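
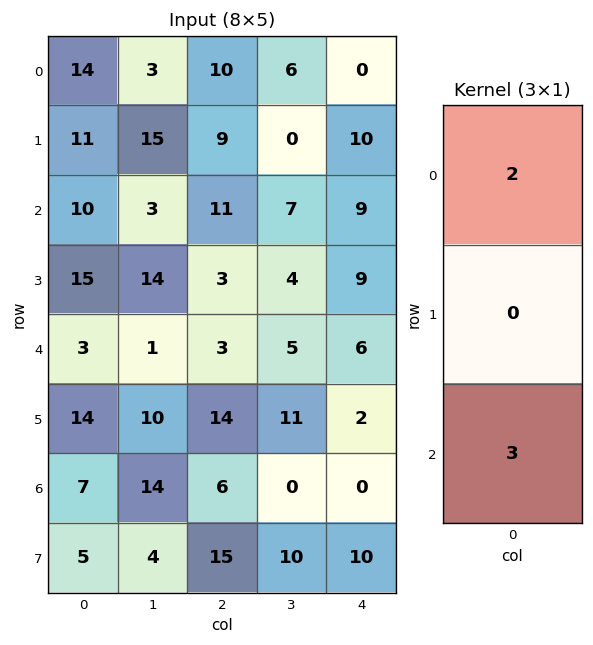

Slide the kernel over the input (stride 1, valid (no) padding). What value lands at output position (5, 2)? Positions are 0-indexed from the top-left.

73

The receptive field on the input at this output position is [14 / 6 / 15]. Elementwise product with the kernel and sum: 14·2 + 15·3.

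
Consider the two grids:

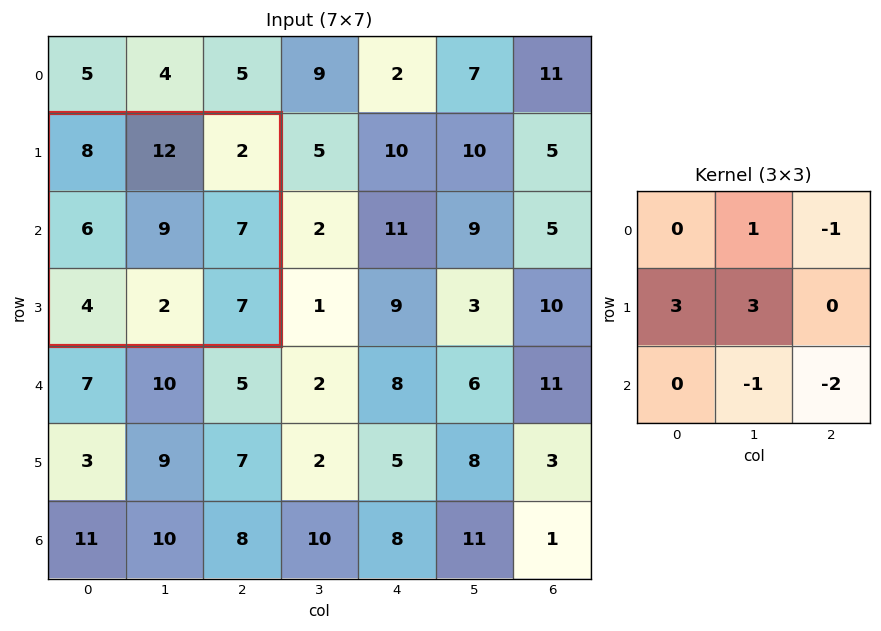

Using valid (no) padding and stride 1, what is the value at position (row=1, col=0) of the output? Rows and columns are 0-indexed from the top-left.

39

The receptive field on the input at this output position is [8 12 2 / 6 9 7 / 4 2 7]. Elementwise product with the kernel and sum: 12·1 + 2·-1 + 6·3 + 9·3 + 2·-1 + 7·-2.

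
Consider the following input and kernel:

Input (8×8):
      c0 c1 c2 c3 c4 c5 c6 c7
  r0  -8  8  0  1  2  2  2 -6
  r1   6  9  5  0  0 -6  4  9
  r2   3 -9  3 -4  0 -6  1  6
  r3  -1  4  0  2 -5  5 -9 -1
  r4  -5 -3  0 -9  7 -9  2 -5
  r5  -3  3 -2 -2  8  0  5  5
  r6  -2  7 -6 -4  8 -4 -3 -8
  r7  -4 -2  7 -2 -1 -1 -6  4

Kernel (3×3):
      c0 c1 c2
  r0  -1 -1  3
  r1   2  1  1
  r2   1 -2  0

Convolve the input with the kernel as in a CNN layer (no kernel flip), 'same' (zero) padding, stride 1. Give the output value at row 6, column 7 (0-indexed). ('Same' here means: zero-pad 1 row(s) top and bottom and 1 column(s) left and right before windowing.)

The receptive field on the zero-padded input at this output position is [5 5 0 / -3 -8 0 / -6 4 0]. Elementwise product with the kernel and sum: 5·-1 + 5·-1 + 0·3 + -3·2 + -8·1 + 0·1 + -6·1 + 4·-2.

-38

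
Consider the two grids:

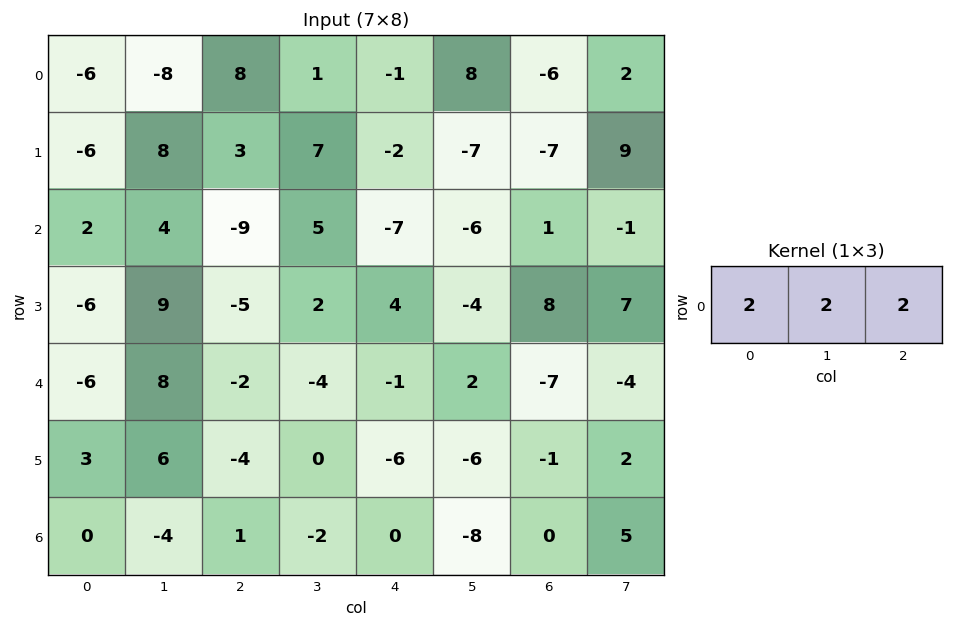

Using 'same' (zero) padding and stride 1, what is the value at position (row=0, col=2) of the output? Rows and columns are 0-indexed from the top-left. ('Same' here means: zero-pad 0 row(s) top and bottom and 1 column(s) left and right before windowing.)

The receptive field on the zero-padded input at this output position is [-8 8 1]. Elementwise product with the kernel and sum: -8·2 + 8·2 + 1·2.

2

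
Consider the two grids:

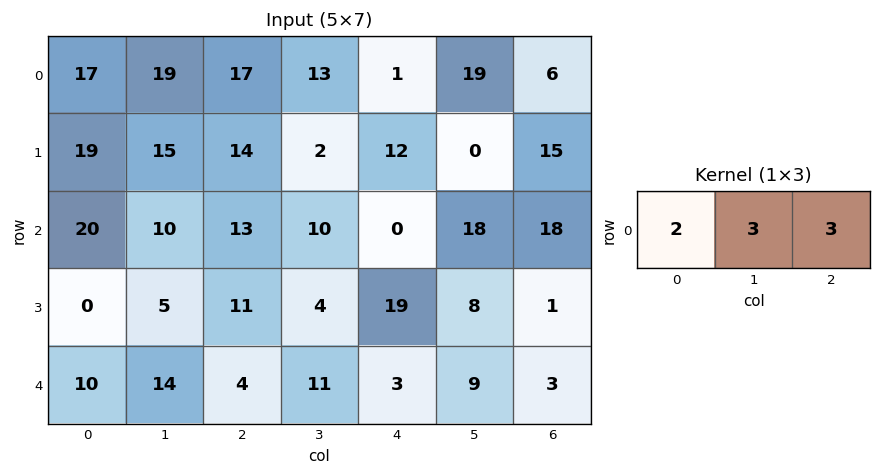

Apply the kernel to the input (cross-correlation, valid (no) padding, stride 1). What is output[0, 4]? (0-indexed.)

The receptive field on the input at this output position is [1 19 6]. Elementwise product with the kernel and sum: 1·2 + 19·3 + 6·3.

77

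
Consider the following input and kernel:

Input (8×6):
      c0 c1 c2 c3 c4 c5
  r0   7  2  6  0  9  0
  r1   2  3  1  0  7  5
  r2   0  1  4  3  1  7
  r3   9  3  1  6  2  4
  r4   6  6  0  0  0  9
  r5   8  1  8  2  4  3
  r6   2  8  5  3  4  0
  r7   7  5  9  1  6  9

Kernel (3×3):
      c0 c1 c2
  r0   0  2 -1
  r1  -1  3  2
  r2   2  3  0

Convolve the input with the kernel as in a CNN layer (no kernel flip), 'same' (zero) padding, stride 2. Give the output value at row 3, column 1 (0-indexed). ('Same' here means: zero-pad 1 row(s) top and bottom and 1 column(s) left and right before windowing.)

The receptive field on the zero-padded input at this output position is [1 8 2 / 8 5 3 / 5 9 1]. Elementwise product with the kernel and sum: 8·2 + 2·-1 + 8·-1 + 5·3 + 3·2 + 5·2 + 9·3.

64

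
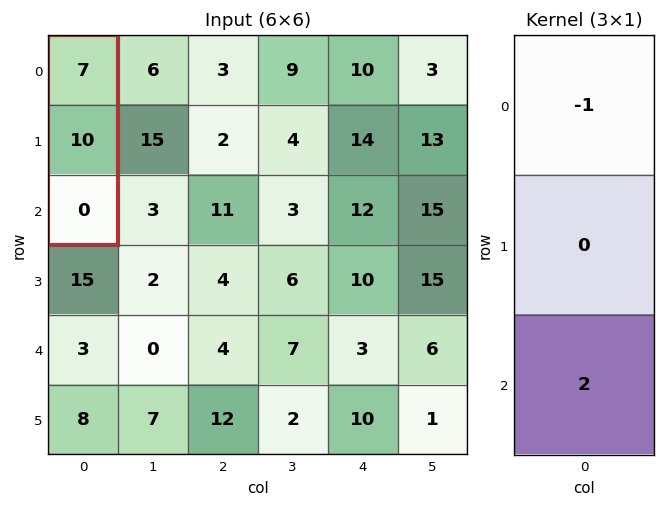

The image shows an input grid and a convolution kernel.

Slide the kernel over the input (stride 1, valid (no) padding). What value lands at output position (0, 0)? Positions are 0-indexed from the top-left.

The receptive field on the input at this output position is [7 / 10 / 0]. Elementwise product with the kernel and sum: 7·-1 + 0·2.

-7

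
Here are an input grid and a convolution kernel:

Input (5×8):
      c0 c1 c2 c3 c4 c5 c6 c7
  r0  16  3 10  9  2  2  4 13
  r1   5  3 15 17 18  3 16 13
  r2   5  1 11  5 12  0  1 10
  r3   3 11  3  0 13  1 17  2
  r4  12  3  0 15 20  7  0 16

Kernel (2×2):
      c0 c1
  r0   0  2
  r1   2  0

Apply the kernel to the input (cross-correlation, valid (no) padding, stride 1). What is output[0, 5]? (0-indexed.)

14

The receptive field on the input at this output position is [2 4 / 3 16]. Elementwise product with the kernel and sum: 4·2 + 3·2.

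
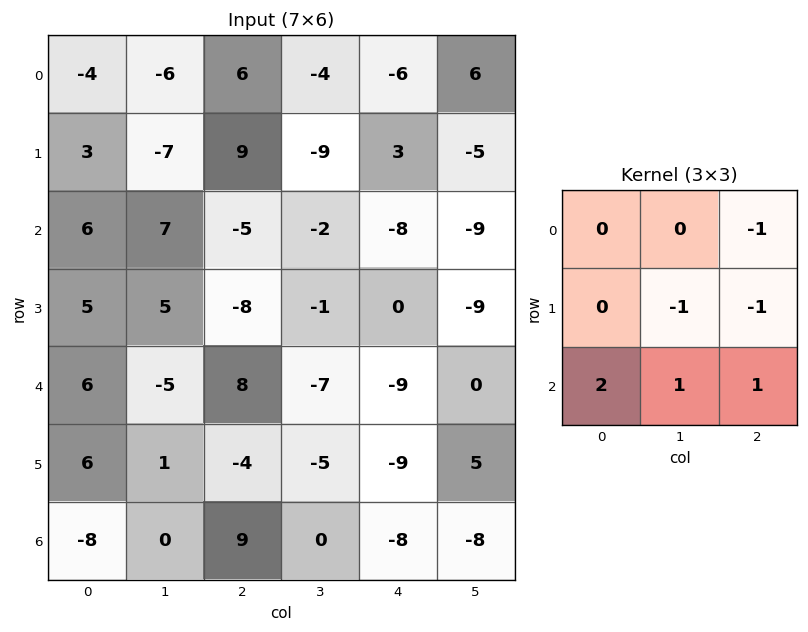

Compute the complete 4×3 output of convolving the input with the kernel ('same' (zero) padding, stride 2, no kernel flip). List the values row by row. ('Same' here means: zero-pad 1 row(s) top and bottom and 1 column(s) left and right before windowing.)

Output[0,0]: The receptive field on the zero-padded input at this output position is [0 0 0 / 0 -4 -6 / 0 3 -7]. Elementwise product with the kernel and sum: 0·-1 + -4·-1 + -6·-1 + 0·2 + 3·1 + -7·1.
Output[0,1]: The receptive field on the zero-padded input at this output position is [0 0 0 / -6 6 -4 / -7 9 -9]. Elementwise product with the kernel and sum: 0·-1 + 6·-1 + -4·-1 + -7·2 + 9·1 + -9·1.

6 -16 -20
4 17 11
1 -7 4
7 -4 11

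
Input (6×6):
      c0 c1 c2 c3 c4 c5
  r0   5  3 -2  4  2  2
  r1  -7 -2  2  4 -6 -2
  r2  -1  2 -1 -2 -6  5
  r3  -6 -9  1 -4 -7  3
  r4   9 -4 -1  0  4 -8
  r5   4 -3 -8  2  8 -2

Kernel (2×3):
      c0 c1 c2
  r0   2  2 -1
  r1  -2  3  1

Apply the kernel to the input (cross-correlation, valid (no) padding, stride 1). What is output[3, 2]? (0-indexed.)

7

The receptive field on the input at this output position is [1 -4 -7 / -1 0 4]. Elementwise product with the kernel and sum: 1·2 + -4·2 + -7·-1 + -1·-2 + 0·3 + 4·1.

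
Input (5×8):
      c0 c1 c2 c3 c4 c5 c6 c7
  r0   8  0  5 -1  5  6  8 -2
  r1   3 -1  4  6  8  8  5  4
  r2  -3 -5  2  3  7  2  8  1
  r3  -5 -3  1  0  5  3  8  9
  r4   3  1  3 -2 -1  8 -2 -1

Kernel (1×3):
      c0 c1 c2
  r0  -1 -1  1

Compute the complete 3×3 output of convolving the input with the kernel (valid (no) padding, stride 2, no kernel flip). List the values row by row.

Output[0,0]: The receptive field on the input at this output position is [8 0 5]. Elementwise product with the kernel and sum: 8·-1 + 0·-1 + 5·1.
Output[0,1]: The receptive field on the input at this output position is [5 -1 5]. Elementwise product with the kernel and sum: 5·-1 + -1·-1 + 5·1.

-3 1 -3
10 2 -1
-1 -2 -9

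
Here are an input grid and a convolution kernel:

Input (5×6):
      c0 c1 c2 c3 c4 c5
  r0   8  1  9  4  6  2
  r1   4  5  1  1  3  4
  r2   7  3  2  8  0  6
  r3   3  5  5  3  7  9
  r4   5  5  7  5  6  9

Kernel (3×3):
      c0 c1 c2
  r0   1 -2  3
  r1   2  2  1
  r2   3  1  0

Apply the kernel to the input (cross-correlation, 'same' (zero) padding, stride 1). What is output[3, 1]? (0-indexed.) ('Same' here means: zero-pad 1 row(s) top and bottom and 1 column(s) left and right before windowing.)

48

The receptive field on the zero-padded input at this output position is [7 3 2 / 3 5 5 / 5 5 7]. Elementwise product with the kernel and sum: 7·1 + 3·-2 + 2·3 + 3·2 + 5·2 + 5·1 + 5·3 + 5·1.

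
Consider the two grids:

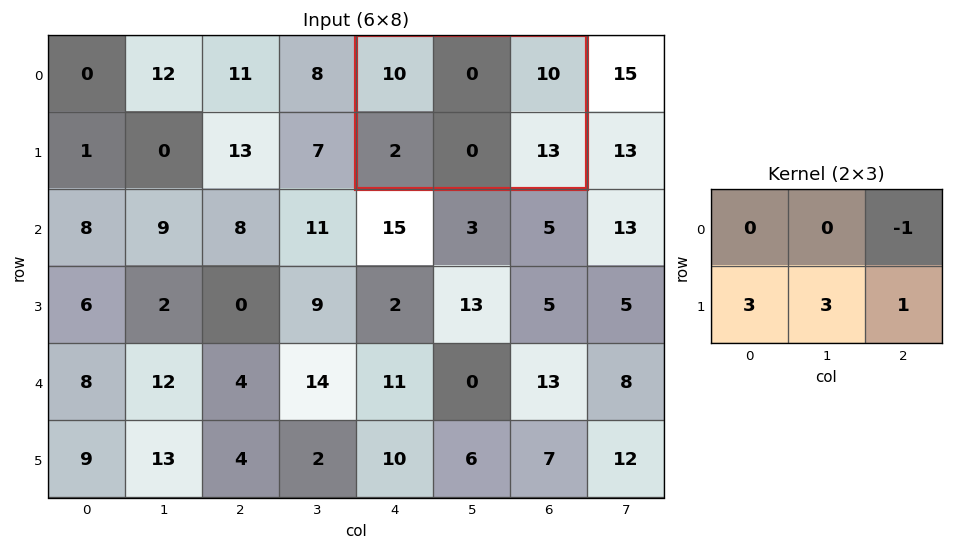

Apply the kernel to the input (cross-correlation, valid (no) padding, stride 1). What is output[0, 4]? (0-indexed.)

9

The receptive field on the input at this output position is [10 0 10 / 2 0 13]. Elementwise product with the kernel and sum: 10·-1 + 2·3 + 0·3 + 13·1.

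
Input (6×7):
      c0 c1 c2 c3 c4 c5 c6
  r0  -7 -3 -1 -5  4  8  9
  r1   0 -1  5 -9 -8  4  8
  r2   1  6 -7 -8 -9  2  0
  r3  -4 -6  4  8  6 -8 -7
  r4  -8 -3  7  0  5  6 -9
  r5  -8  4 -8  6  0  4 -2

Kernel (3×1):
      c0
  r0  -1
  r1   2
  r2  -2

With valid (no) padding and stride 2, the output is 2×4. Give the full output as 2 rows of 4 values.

Output[0,0]: The receptive field on the input at this output position is [-7 / 0 / 1]. Elementwise product with the kernel and sum: -7·-1 + 0·2 + 1·-2.
Output[0,1]: The receptive field on the input at this output position is [-1 / 5 / -7]. Elementwise product with the kernel and sum: -1·-1 + 5·2 + -7·-2.

5 25 -2 7
7 1 11 4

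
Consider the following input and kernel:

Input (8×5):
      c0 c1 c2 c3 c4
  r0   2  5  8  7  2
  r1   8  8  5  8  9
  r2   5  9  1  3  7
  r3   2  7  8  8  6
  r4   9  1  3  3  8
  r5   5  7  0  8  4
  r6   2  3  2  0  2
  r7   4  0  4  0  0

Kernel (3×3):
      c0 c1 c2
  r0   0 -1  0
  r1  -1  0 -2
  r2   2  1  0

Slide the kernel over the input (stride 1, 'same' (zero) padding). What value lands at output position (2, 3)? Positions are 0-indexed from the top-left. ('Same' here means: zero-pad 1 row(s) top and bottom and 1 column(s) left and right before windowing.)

The receptive field on the zero-padded input at this output position is [5 8 9 / 1 3 7 / 8 8 6]. Elementwise product with the kernel and sum: 8·-1 + 1·-1 + 7·-2 + 8·2 + 8·1.

1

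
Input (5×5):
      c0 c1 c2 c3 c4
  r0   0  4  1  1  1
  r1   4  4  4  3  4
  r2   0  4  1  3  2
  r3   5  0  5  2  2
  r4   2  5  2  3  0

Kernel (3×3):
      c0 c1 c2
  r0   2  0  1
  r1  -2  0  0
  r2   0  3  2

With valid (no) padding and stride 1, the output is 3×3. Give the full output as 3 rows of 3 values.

7 10 8
22 22 20
10 23 3

Output[0,0]: The receptive field on the input at this output position is [0 4 1 / 4 4 4 / 0 4 1]. Elementwise product with the kernel and sum: 0·2 + 1·1 + 4·-2 + 4·3 + 1·2.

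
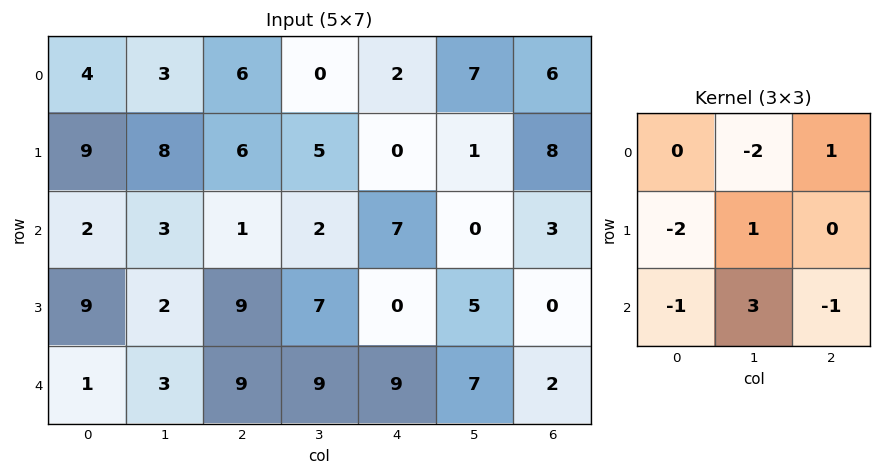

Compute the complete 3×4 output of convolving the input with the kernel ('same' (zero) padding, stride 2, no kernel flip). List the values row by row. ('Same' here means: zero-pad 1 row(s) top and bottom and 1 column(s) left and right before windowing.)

23 5 -4 15
17 6 -8 -18
-15 -8 -4 -12

Output[0,0]: The receptive field on the zero-padded input at this output position is [0 0 0 / 0 4 3 / 0 9 8]. Elementwise product with the kernel and sum: 0·-2 + 0·1 + 0·-2 + 4·1 + 0·-1 + 9·3 + 8·-1.
Output[0,1]: The receptive field on the zero-padded input at this output position is [0 0 0 / 3 6 0 / 8 6 5]. Elementwise product with the kernel and sum: 0·-2 + 0·1 + 3·-2 + 6·1 + 8·-1 + 6·3 + 5·-1.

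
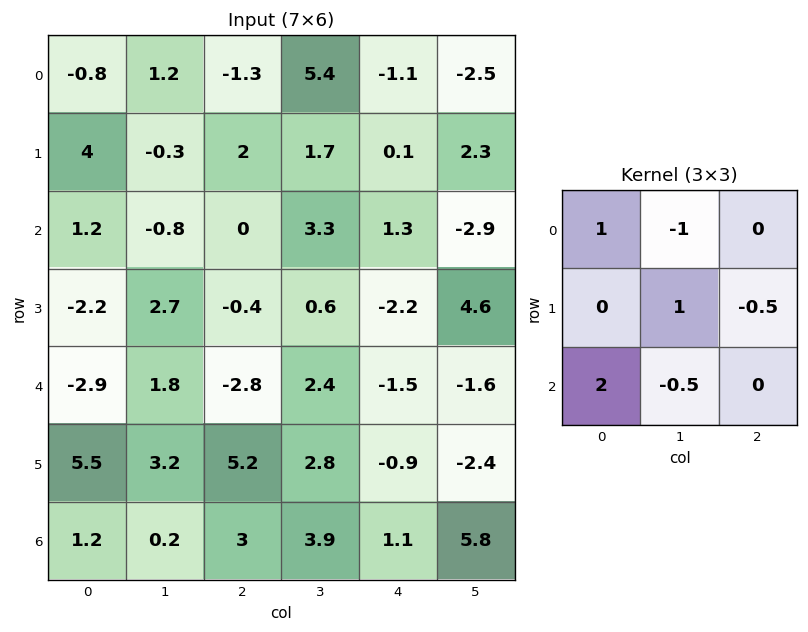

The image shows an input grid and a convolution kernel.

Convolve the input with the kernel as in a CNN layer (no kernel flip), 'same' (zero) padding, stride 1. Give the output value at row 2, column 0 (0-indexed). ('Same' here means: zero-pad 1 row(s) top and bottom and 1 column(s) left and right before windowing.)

The receptive field on the zero-padded input at this output position is [0 4 -0.3 / 0 1.2 -0.8 / 0 -2.2 2.7]. Elementwise product with the kernel and sum: 0·1 + 4·-1 + 1.2·1 + -0.8·-0.5 + 0·2 + -2.2·-0.5.

-1.3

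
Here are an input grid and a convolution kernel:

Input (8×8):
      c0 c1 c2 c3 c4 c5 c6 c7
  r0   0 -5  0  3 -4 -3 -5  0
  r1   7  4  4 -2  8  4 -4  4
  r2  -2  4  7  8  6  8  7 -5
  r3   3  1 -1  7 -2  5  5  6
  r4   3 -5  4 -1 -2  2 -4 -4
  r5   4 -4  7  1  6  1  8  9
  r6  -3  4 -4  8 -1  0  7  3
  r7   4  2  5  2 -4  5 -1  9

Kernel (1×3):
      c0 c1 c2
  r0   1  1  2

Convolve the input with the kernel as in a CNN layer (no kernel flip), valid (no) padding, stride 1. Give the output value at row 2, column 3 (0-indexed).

The receptive field on the input at this output position is [8 6 8]. Elementwise product with the kernel and sum: 8·1 + 6·1 + 8·2.

30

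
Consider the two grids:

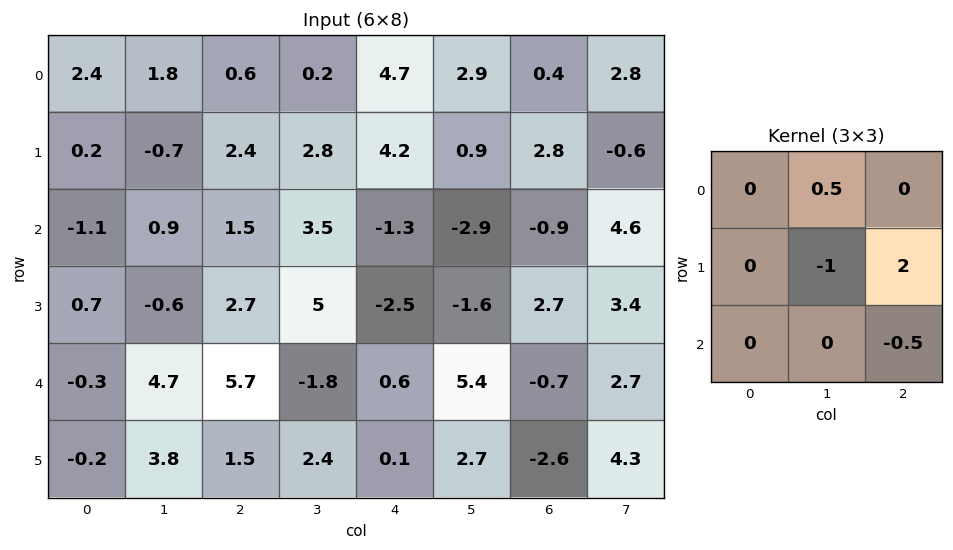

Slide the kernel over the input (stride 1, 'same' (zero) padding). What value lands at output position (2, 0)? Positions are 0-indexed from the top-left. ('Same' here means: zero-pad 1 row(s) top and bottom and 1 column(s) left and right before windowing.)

3.3

The receptive field on the zero-padded input at this output position is [0 0.2 -0.7 / 0 -1.1 0.9 / 0 0.7 -0.6]. Elementwise product with the kernel and sum: 0.2·0.5 + -1.1·-1 + 0.9·2 + -0.6·-0.5.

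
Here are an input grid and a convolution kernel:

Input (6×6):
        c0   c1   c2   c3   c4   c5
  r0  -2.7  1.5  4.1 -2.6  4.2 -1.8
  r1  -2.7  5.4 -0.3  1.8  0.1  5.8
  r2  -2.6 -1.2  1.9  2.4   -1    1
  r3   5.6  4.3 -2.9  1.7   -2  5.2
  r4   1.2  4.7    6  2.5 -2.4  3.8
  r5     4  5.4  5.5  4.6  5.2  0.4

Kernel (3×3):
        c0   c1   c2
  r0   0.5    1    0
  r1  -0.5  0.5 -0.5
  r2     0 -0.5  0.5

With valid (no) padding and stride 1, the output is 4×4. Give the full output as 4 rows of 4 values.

Output[0,0]: The receptive field on the input at this output position is [-2.7 1.5 4.1 / -2.7 5.4 -0.3 / -2.6 -1.2 1.9]. Elementwise product with the kernel and sum: -2.7·0.5 + 1.5·1 + -2.7·-0.5 + 5.4·0.5 + -0.3·-0.5 + -1.2·-0.5 + 1.9·0.5.

5.9 1.35 -1.25 0.15
0.2 5.05 0.55 2.4
-1.05 -4.9 4.2 -1.15
5.9 -1.8 0 -7.9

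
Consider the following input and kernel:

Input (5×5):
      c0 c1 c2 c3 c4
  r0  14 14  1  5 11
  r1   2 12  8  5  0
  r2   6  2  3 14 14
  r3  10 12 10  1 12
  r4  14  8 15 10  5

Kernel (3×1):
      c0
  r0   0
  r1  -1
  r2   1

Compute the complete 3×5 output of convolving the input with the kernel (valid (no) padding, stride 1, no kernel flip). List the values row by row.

Output[0,0]: The receptive field on the input at this output position is [14 / 2 / 6]. Elementwise product with the kernel and sum: 2·-1 + 6·1.
Output[0,1]: The receptive field on the input at this output position is [14 / 12 / 2]. Elementwise product with the kernel and sum: 12·-1 + 2·1.

4 -10 -5 9 14
4 10 7 -13 -2
4 -4 5 9 -7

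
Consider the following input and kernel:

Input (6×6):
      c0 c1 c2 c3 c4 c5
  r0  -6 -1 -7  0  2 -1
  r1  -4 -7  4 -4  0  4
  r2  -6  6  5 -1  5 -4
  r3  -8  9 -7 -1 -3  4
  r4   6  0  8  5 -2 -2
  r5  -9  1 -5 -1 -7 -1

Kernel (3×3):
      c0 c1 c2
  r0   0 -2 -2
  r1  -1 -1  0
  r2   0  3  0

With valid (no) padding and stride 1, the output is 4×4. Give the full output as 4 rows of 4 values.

Output[0,0]: The receptive field on the input at this output position is [-6 -1 -7 / -4 -7 4 / -6 6 5]. Elementwise product with the kernel and sum: -1·-2 + -7·-2 + -4·-1 + -7·-1 + 6·3.

45 32 -7 17
33 -32 1 -21
-23 14 15 -4
-7 -7 -8 -26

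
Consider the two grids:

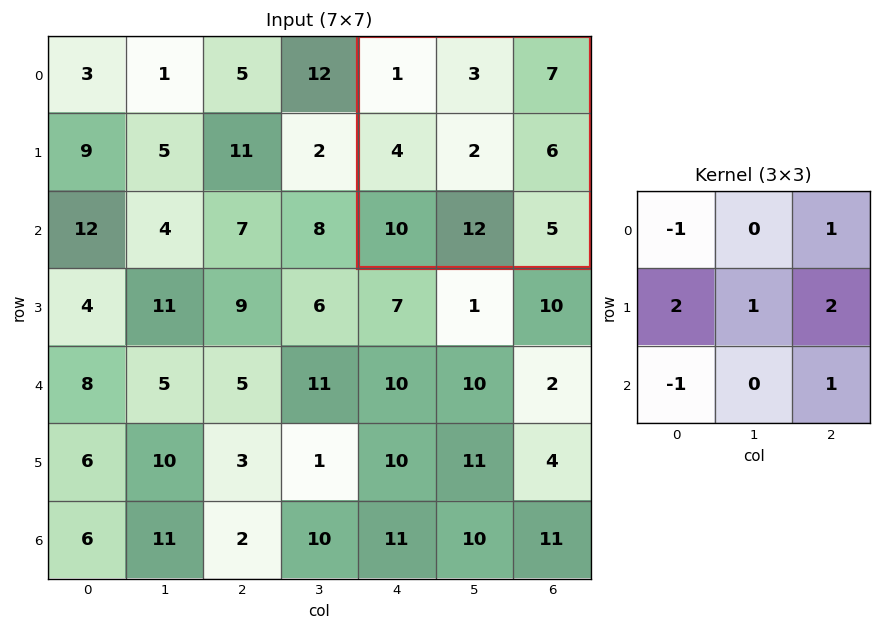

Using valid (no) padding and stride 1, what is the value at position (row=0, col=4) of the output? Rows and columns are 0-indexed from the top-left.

The receptive field on the input at this output position is [1 3 7 / 4 2 6 / 10 12 5]. Elementwise product with the kernel and sum: 1·-1 + 7·1 + 4·2 + 2·1 + 6·2 + 10·-1 + 5·1.

23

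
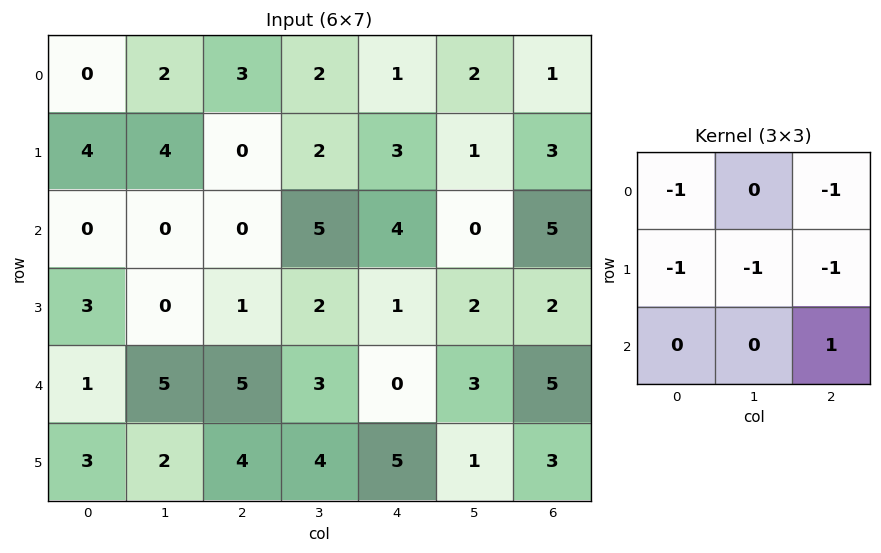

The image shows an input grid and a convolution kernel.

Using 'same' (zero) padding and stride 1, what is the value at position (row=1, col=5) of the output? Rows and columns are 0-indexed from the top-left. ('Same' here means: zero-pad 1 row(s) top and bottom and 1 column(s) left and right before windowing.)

-4

The receptive field on the zero-padded input at this output position is [1 2 1 / 3 1 3 / 4 0 5]. Elementwise product with the kernel and sum: 1·-1 + 1·-1 + 3·-1 + 1·-1 + 3·-1 + 5·1.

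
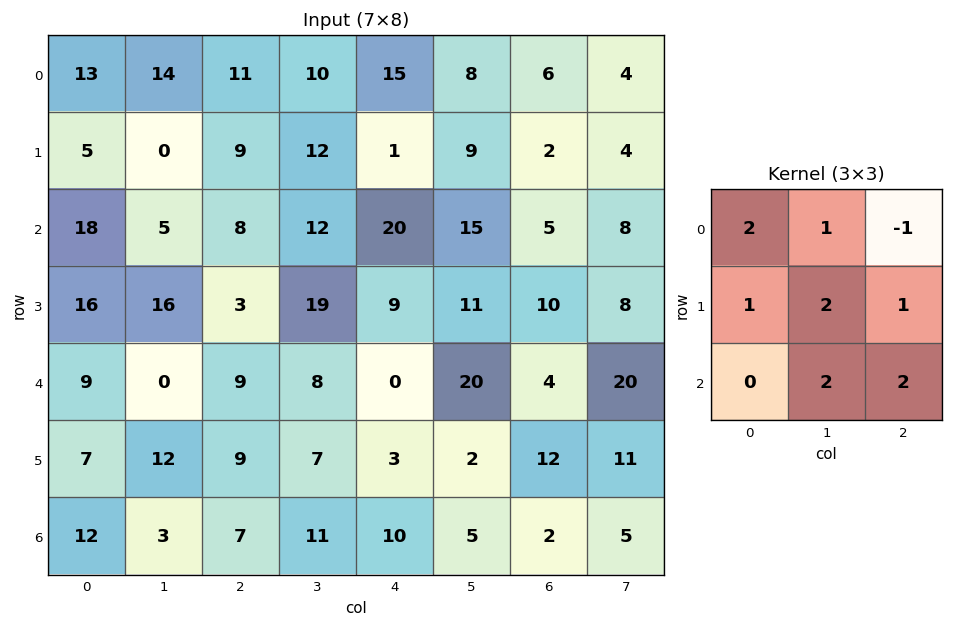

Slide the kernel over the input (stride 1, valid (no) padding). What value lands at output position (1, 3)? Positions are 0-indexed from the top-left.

The receptive field on the input at this output position is [12 1 9 / 12 20 15 / 19 9 11]. Elementwise product with the kernel and sum: 12·2 + 1·1 + 9·-1 + 12·1 + 20·2 + 15·1 + 9·2 + 11·2.

123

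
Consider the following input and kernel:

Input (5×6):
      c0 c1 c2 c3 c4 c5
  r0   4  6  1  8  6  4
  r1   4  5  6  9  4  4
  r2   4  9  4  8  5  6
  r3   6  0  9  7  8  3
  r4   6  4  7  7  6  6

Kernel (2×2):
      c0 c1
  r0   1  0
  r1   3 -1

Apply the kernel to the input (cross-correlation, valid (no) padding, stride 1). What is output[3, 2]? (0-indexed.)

23

The receptive field on the input at this output position is [9 7 / 7 7]. Elementwise product with the kernel and sum: 9·1 + 7·3 + 7·-1.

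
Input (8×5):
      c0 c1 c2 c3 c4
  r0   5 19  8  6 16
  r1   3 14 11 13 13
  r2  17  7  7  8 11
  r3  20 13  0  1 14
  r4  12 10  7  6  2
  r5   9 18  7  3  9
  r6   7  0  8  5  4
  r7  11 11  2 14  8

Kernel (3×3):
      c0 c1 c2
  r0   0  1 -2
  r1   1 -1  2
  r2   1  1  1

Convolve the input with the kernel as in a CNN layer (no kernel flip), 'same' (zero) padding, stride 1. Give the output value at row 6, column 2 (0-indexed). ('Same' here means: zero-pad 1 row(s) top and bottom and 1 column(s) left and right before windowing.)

30

The receptive field on the zero-padded input at this output position is [18 7 3 / 0 8 5 / 11 2 14]. Elementwise product with the kernel and sum: 7·1 + 3·-2 + 0·1 + 8·-1 + 5·2 + 11·1 + 2·1 + 14·1.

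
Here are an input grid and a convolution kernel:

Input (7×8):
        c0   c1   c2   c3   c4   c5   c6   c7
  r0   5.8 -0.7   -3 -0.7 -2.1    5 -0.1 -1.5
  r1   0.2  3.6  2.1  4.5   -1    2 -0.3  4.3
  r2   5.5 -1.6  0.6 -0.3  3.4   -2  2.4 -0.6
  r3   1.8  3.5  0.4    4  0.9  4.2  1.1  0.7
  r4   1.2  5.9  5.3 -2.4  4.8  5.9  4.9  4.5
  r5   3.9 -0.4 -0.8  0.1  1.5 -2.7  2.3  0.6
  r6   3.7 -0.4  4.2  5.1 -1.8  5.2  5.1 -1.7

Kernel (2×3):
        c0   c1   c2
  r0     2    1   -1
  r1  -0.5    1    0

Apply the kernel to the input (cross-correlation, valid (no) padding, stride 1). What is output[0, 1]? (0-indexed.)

The receptive field on the input at this output position is [-0.7 -3 -0.7 / 3.6 2.1 4.5]. Elementwise product with the kernel and sum: -0.7·2 + -3·1 + -0.7·-1 + 3.6·-0.5 + 2.1·1.

-3.4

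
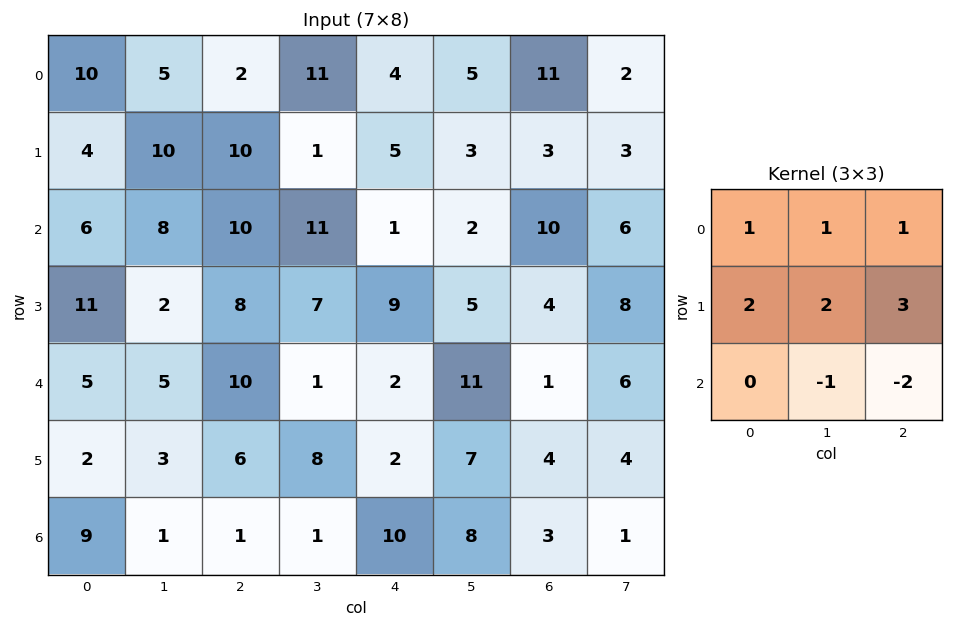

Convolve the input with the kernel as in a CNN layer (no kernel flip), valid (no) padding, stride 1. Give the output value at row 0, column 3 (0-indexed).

The receptive field on the input at this output position is [11 4 5 / 1 5 3 / 11 1 2]. Elementwise product with the kernel and sum: 11·1 + 4·1 + 5·1 + 1·2 + 5·2 + 3·3 + 1·-1 + 2·-2.

36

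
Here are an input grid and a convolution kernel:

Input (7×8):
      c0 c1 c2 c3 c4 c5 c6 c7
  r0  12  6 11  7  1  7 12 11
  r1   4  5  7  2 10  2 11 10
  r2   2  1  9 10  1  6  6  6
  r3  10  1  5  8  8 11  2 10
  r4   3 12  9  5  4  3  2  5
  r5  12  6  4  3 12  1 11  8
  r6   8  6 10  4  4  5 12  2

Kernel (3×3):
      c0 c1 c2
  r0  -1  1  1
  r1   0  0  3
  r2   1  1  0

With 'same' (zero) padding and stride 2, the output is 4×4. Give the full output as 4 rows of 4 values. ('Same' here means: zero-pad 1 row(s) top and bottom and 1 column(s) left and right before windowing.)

Output[0,0]: The receptive field on the zero-padded input at this output position is [0 0 0 / 0 12 6 / 0 4 5]. Elementwise product with the kernel and sum: 0·-1 + 0·1 + 0·1 + 6·3 + 0·1 + 4·1.
Output[0,1]: The receptive field on the zero-padded input at this output position is [0 0 0 / 6 11 7 / 5 7 2]. Elementwise product with the kernel and sum: 0·-1 + 0·1 + 0·1 + 7·3 + 5·1 + 7·1.

22 33 33 46
22 40 44 50
59 37 35 28
36 13 25 24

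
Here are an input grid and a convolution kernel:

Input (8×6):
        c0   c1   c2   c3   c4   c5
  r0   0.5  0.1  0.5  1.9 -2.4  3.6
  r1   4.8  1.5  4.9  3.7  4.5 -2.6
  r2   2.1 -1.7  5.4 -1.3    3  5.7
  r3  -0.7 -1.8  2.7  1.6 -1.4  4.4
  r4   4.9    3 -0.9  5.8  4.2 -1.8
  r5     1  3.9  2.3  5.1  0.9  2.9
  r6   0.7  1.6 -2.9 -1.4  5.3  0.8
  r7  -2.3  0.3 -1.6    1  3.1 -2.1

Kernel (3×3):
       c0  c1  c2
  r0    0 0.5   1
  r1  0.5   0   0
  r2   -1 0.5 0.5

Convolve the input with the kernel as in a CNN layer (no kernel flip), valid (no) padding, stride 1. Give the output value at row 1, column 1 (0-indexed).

9.25

The receptive field on the input at this output position is [1.5 4.9 3.7 / -1.7 5.4 -1.3 / -1.8 2.7 1.6]. Elementwise product with the kernel and sum: 4.9·0.5 + 3.7·1 + -1.7·0.5 + -1.8·-1 + 2.7·0.5 + 1.6·0.5.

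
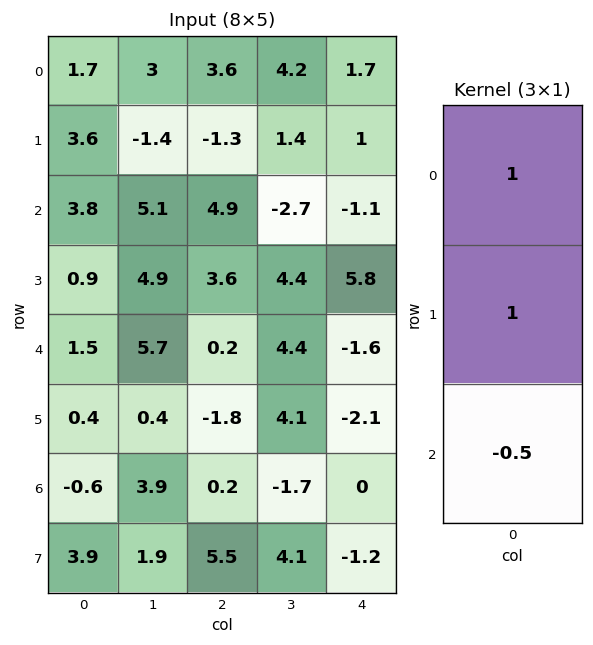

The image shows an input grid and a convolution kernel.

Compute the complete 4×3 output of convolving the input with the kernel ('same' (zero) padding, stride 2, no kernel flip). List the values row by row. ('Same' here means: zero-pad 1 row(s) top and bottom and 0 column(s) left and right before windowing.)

-0.1 4.25 1.2
6.95 1.8 -3
2.2 4.7 5.25
-2.15 -4.35 -1.5

Output[0,0]: The receptive field on the zero-padded input at this output position is [0 / 1.7 / 3.6]. Elementwise product with the kernel and sum: 0·1 + 1.7·1 + 3.6·-0.5.
Output[0,1]: The receptive field on the zero-padded input at this output position is [0 / 3.6 / -1.3]. Elementwise product with the kernel and sum: 0·1 + 3.6·1 + -1.3·-0.5.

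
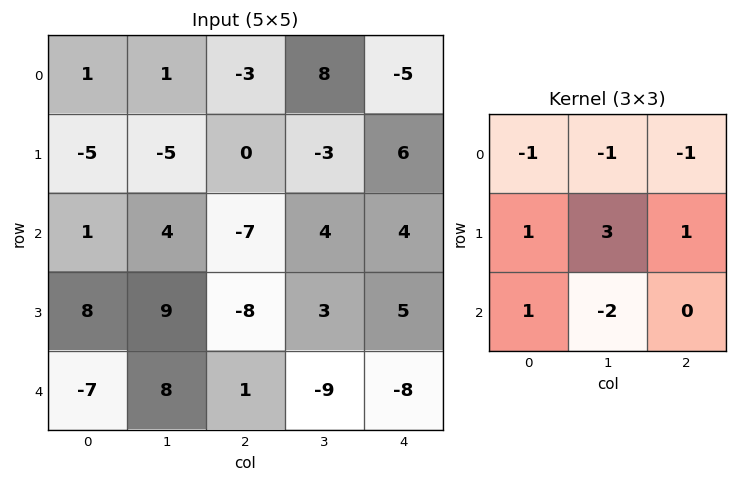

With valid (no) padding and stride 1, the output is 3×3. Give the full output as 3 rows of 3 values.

-26 4 -18
6 20 -8
6 -7 24

Output[0,0]: The receptive field on the input at this output position is [1 1 -3 / -5 -5 0 / 1 4 -7]. Elementwise product with the kernel and sum: 1·-1 + 1·-1 + -3·-1 + -5·1 + -5·3 + 0·1 + 1·1 + 4·-2.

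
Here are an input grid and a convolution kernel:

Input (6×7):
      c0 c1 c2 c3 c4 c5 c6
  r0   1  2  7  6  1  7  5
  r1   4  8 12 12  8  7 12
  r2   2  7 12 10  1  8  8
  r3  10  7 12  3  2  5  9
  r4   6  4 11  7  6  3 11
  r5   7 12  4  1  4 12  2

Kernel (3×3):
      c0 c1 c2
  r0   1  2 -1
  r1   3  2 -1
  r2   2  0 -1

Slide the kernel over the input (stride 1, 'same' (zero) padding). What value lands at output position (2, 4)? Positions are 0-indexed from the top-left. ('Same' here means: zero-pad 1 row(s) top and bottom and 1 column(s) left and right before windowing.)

46

The receptive field on the zero-padded input at this output position is [12 8 7 / 10 1 8 / 3 2 5]. Elementwise product with the kernel and sum: 12·1 + 8·2 + 7·-1 + 10·3 + 1·2 + 8·-1 + 3·2 + 5·-1.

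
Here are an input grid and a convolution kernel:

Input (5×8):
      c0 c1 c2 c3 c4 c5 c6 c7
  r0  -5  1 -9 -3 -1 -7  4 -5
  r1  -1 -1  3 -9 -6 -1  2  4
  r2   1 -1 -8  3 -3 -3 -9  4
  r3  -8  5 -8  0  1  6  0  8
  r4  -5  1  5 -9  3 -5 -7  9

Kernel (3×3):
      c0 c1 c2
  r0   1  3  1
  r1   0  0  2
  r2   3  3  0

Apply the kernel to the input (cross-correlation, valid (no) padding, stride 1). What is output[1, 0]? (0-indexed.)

-26

The receptive field on the input at this output position is [-1 -1 3 / 1 -1 -8 / -8 5 -8]. Elementwise product with the kernel and sum: -1·1 + -1·3 + 3·1 + -8·2 + -8·3 + 5·3.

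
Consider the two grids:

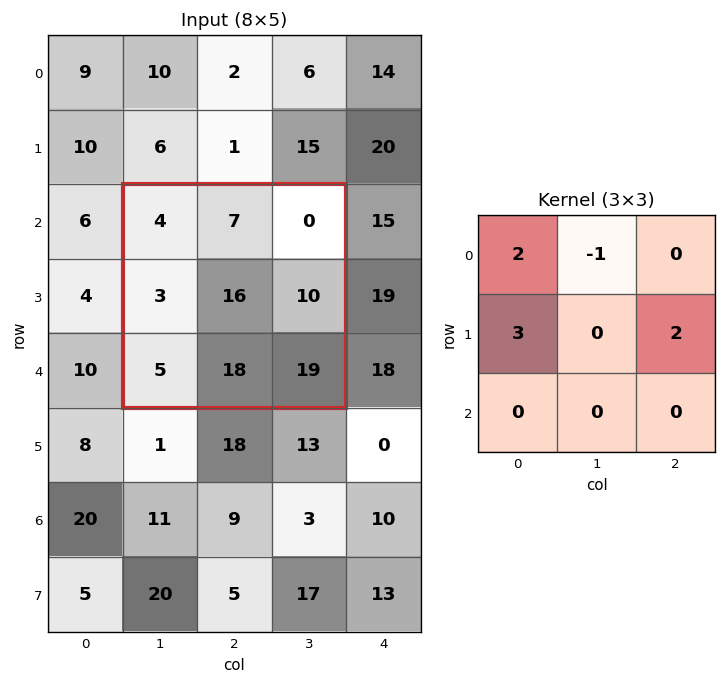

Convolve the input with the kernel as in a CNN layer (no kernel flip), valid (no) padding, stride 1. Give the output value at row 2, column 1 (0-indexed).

30

The receptive field on the input at this output position is [4 7 0 / 3 16 10 / 5 18 19]. Elementwise product with the kernel and sum: 4·2 + 7·-1 + 3·3 + 10·2.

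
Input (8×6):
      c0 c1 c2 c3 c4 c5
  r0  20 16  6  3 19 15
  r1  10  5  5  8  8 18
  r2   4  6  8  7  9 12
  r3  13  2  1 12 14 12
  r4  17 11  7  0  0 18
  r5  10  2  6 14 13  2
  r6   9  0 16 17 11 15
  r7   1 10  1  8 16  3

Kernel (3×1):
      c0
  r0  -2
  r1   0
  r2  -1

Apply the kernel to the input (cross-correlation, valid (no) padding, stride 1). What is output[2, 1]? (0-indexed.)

The receptive field on the input at this output position is [6 / 2 / 11]. Elementwise product with the kernel and sum: 6·-2 + 11·-1.

-23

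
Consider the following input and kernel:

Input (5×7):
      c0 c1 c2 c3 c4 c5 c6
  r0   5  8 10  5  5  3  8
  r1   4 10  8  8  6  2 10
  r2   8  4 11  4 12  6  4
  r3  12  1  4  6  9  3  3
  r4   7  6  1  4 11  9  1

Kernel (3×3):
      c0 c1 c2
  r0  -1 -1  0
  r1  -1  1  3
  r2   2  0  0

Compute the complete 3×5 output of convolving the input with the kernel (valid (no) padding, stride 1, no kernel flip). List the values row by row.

Output[0,0]: The receptive field on the input at this output position is [5 8 10 / 4 10 8 / 8 4 11]. Elementwise product with the kernel and sum: 5·-1 + 8·-1 + 4·-1 + 10·1 + 8·3 + 8·2.

33 12 25 2 42
39 3 21 24 16
3 18 16 4 7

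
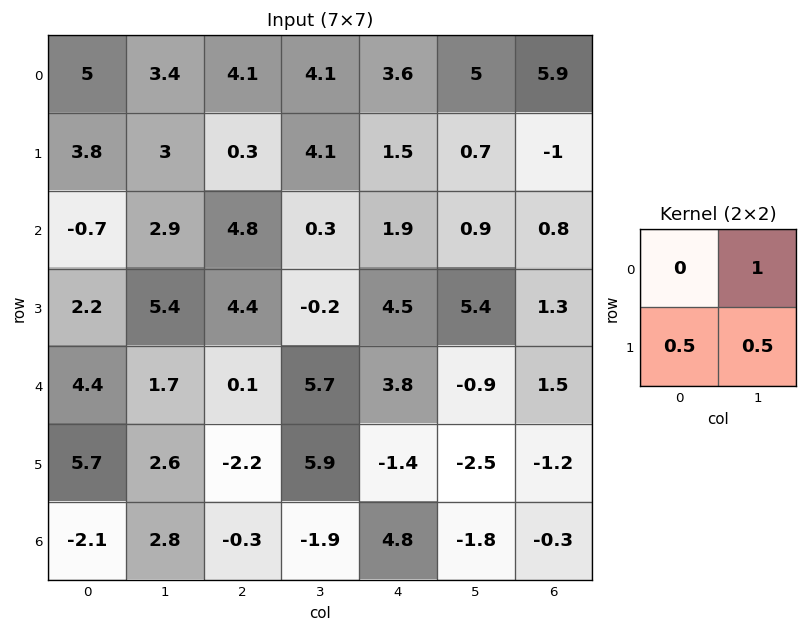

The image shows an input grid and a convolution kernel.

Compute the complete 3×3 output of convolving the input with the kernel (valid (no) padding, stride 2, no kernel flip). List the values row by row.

Output[0,0]: The receptive field on the input at this output position is [5 3.4 / 3.8 3]. Elementwise product with the kernel and sum: 3.4·1 + 3.8·0.5 + 3·0.5.

6.8 6.3 6.1
6.7 2.4 5.85
5.85 7.55 -2.85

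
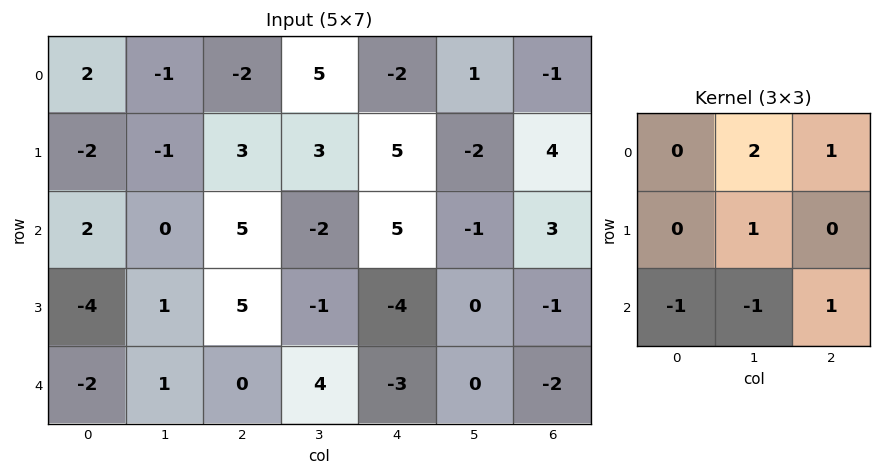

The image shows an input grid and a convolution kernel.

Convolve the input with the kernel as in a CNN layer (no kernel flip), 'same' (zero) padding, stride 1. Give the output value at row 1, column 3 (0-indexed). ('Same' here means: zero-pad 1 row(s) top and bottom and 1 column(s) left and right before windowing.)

The receptive field on the zero-padded input at this output position is [-2 5 -2 / 3 3 5 / 5 -2 5]. Elementwise product with the kernel and sum: 5·2 + -2·1 + 3·1 + 5·-1 + -2·-1 + 5·1.

13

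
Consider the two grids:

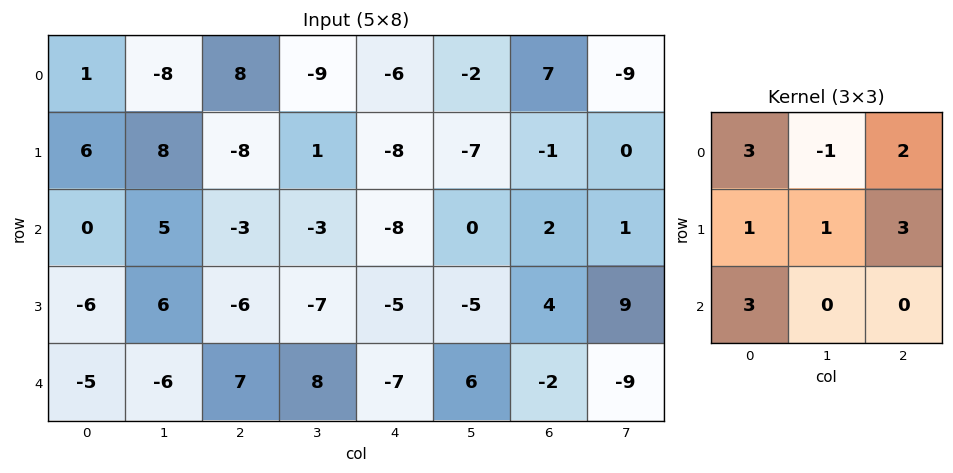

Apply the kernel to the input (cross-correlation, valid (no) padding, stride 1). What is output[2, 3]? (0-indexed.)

-4

The receptive field on the input at this output position is [-3 -8 0 / -7 -5 -5 / 8 -7 6]. Elementwise product with the kernel and sum: -3·3 + -8·-1 + 0·2 + -7·1 + -5·1 + -5·3 + 8·3.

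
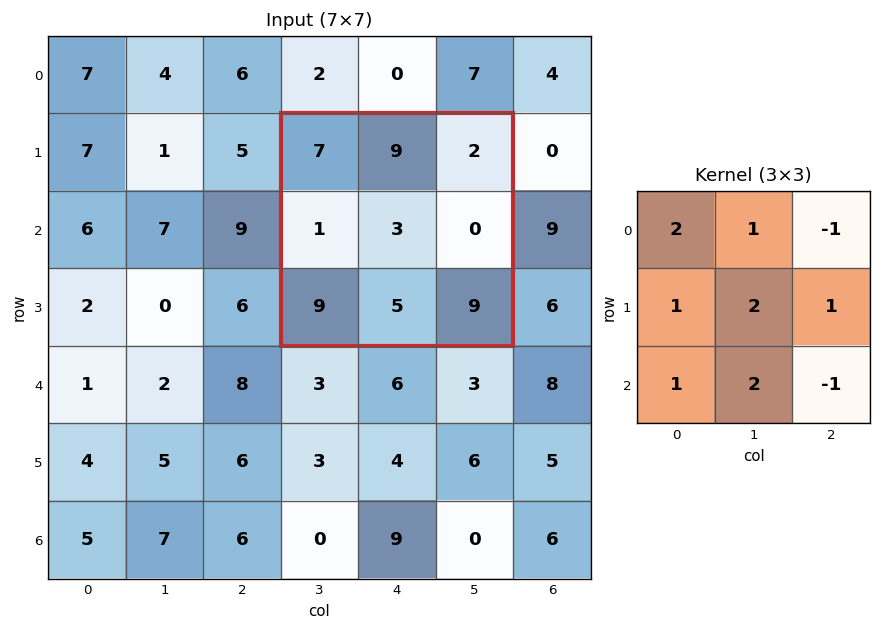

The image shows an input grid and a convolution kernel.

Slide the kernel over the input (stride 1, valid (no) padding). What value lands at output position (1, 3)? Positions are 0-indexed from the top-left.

38

The receptive field on the input at this output position is [7 9 2 / 1 3 0 / 9 5 9]. Elementwise product with the kernel and sum: 7·2 + 9·1 + 2·-1 + 1·1 + 3·2 + 0·1 + 9·1 + 5·2 + 9·-1.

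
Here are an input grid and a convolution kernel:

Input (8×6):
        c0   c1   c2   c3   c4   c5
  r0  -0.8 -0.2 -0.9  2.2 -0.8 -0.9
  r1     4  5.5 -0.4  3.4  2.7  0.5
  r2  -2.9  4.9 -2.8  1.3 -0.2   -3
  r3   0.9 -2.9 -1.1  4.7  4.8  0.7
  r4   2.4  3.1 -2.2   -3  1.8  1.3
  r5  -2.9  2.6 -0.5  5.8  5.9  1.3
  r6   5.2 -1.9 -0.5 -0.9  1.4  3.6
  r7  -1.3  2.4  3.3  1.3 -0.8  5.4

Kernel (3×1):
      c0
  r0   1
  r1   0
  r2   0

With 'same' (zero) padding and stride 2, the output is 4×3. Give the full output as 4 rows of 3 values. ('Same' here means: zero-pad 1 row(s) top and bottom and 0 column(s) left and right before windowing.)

0 0 0
4 -0.4 2.7
0.9 -1.1 4.8
-2.9 -0.5 5.9

Output[0,0]: The receptive field on the zero-padded input at this output position is [0 / -0.8 / 4]. Elementwise product with the kernel and sum: 0·1.
Output[0,1]: The receptive field on the zero-padded input at this output position is [0 / -0.9 / -0.4]. Elementwise product with the kernel and sum: 0·1.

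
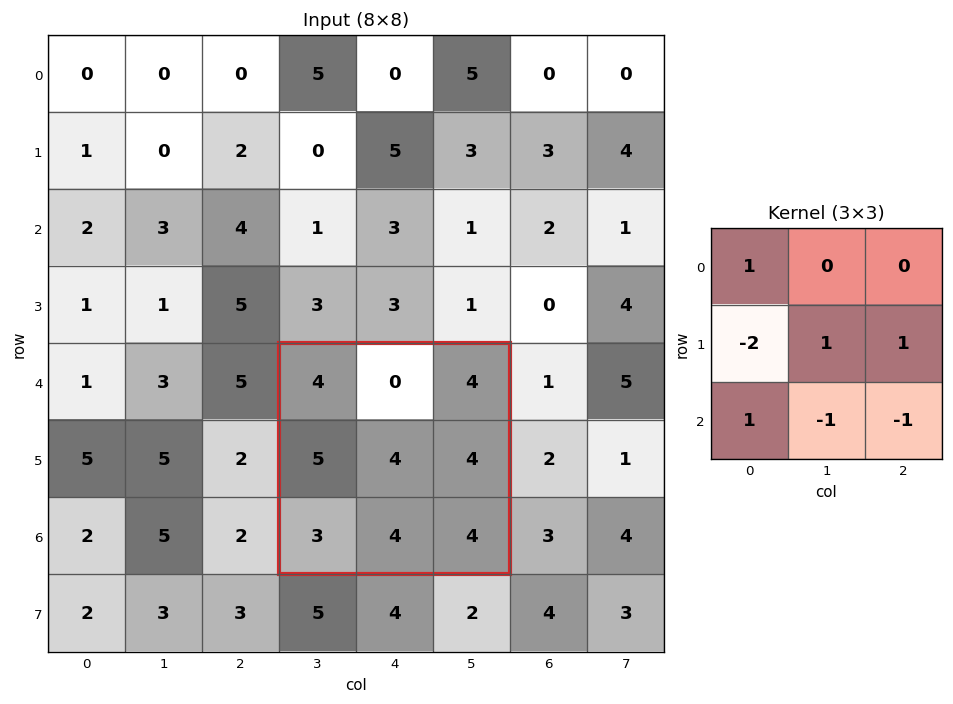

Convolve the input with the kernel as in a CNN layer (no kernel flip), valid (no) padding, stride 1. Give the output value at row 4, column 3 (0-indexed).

The receptive field on the input at this output position is [4 0 4 / 5 4 4 / 3 4 4]. Elementwise product with the kernel and sum: 4·1 + 5·-2 + 4·1 + 4·1 + 3·1 + 4·-1 + 4·-1.

-3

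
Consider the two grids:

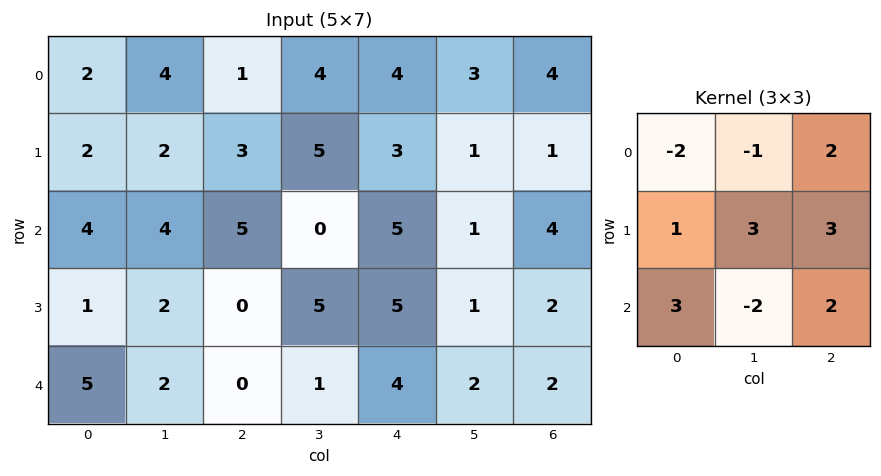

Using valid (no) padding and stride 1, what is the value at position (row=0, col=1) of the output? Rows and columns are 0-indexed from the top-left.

The receptive field on the input at this output position is [4 1 4 / 2 3 5 / 4 5 0]. Elementwise product with the kernel and sum: 4·-2 + 1·-1 + 4·2 + 2·1 + 3·3 + 5·3 + 4·3 + 5·-2 + 0·2.

27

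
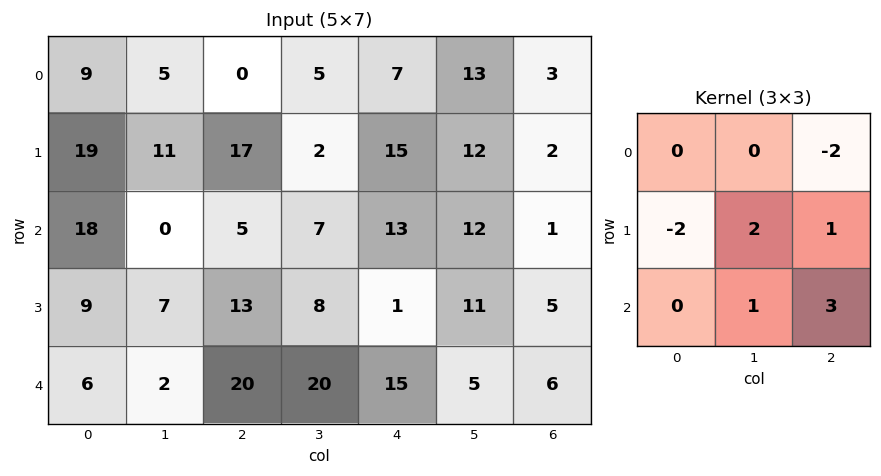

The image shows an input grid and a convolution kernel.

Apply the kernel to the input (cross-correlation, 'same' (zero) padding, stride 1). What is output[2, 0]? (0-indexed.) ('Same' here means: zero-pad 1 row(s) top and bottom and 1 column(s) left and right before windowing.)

The receptive field on the zero-padded input at this output position is [0 19 11 / 0 18 0 / 0 9 7]. Elementwise product with the kernel and sum: 11·-2 + 0·-2 + 18·2 + 0·1 + 9·1 + 7·3.

44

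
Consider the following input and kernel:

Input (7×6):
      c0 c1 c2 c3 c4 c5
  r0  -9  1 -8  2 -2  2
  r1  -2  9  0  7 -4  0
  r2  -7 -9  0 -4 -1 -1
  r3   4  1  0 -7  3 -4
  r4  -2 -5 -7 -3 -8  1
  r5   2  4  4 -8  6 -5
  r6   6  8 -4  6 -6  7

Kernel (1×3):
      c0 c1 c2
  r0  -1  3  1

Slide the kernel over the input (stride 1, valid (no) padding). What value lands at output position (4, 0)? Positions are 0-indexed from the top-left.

-20

The receptive field on the input at this output position is [-2 -5 -7]. Elementwise product with the kernel and sum: -2·-1 + -5·3 + -7·1.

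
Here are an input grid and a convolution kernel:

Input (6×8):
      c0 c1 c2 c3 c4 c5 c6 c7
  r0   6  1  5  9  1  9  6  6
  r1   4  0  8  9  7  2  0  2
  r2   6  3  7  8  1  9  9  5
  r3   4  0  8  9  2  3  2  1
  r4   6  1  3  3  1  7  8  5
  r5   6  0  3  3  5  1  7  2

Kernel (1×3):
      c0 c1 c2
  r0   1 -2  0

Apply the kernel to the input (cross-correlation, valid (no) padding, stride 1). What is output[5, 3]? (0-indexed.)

The receptive field on the input at this output position is [3 5 1]. Elementwise product with the kernel and sum: 3·1 + 5·-2.

-7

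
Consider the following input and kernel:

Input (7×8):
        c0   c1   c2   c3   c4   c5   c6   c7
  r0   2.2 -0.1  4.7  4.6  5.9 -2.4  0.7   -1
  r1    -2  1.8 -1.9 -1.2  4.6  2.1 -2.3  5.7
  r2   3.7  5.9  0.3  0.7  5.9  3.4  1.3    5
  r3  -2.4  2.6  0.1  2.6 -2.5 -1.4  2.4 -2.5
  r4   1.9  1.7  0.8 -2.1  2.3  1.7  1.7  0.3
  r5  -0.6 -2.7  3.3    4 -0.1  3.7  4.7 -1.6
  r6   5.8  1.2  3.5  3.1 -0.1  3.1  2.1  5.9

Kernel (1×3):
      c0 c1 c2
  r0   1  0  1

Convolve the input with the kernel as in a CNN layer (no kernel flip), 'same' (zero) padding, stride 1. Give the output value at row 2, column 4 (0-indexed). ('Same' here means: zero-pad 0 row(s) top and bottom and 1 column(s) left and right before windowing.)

The receptive field on the zero-padded input at this output position is [0.7 5.9 3.4]. Elementwise product with the kernel and sum: 0.7·1 + 3.4·1.

4.1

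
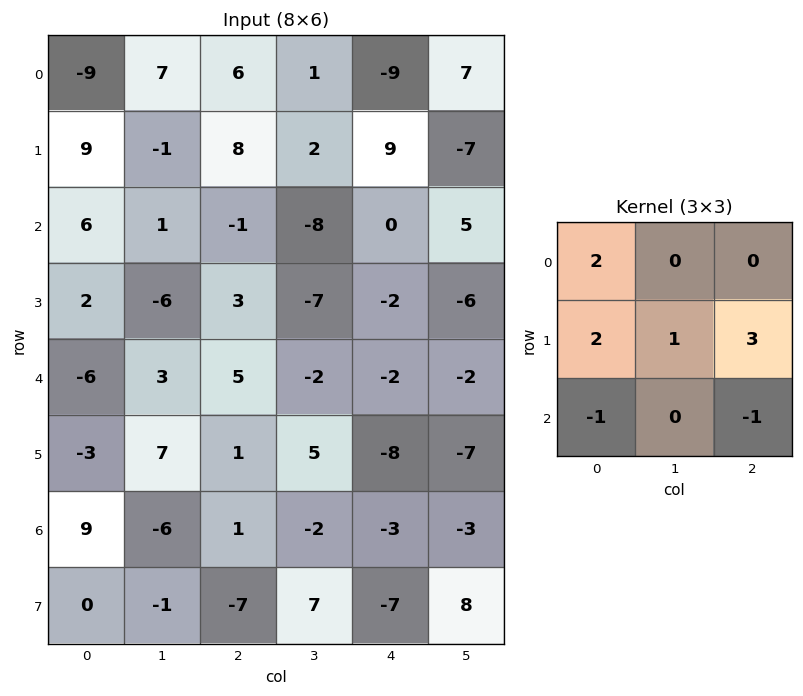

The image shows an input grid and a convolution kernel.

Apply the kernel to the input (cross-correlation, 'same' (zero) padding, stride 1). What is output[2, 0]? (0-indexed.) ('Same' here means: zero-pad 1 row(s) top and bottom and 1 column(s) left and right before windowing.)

15

The receptive field on the zero-padded input at this output position is [0 9 -1 / 0 6 1 / 0 2 -6]. Elementwise product with the kernel and sum: 0·2 + 0·2 + 6·1 + 1·3 + 0·-1 + -6·-1.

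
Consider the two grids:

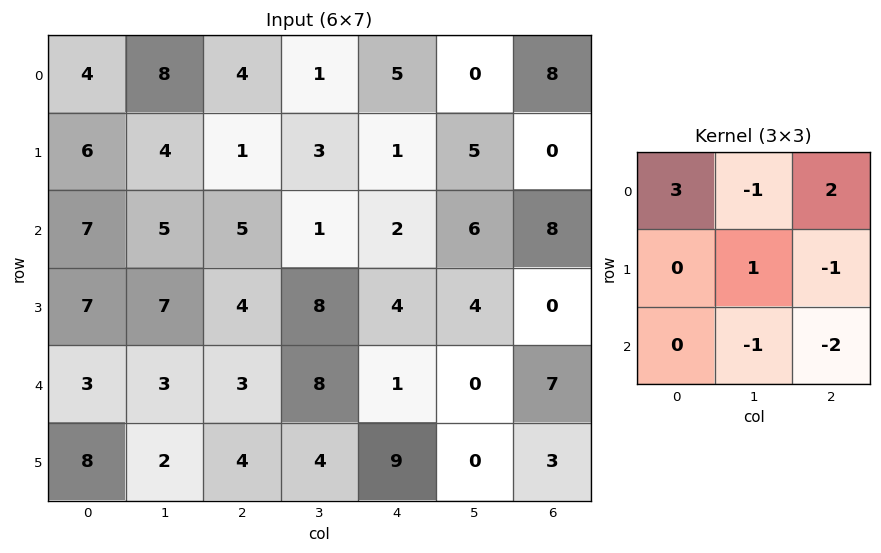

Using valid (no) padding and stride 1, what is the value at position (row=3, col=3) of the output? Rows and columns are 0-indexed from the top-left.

The receptive field on the input at this output position is [8 4 4 / 8 1 0 / 4 9 0]. Elementwise product with the kernel and sum: 8·3 + 4·-1 + 4·2 + 1·1 + 0·-1 + 9·-1 + 0·-2.

20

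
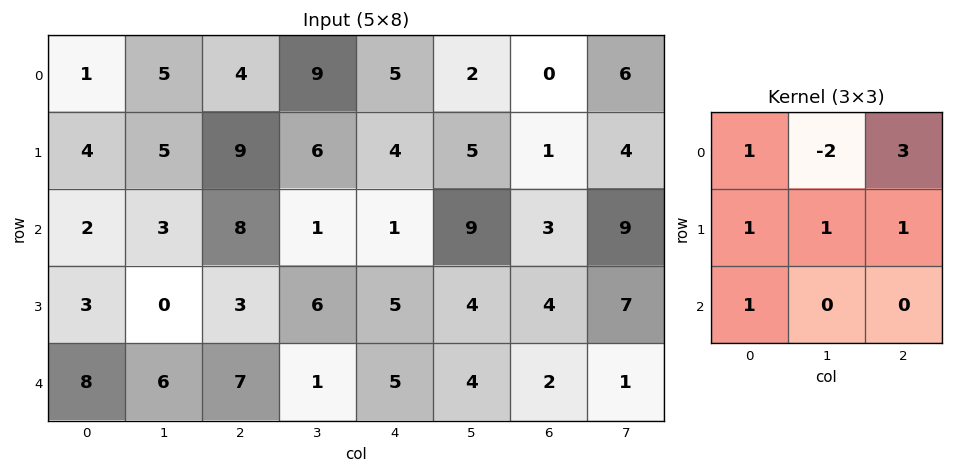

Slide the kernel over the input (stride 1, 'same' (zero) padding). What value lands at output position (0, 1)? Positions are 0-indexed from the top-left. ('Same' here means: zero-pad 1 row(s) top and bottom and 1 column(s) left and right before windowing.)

The receptive field on the zero-padded input at this output position is [0 0 0 / 1 5 4 / 4 5 9]. Elementwise product with the kernel and sum: 0·1 + 0·-2 + 0·3 + 1·1 + 5·1 + 4·1 + 4·1.

14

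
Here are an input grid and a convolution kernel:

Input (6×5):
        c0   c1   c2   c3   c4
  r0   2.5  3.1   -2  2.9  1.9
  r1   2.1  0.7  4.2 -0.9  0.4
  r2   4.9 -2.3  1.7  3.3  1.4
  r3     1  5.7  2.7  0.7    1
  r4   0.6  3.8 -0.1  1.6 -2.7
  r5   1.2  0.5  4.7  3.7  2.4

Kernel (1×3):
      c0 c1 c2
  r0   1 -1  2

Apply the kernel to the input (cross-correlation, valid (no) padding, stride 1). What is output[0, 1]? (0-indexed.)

The receptive field on the input at this output position is [3.1 -2 2.9]. Elementwise product with the kernel and sum: 3.1·1 + -2·-1 + 2.9·2.

10.9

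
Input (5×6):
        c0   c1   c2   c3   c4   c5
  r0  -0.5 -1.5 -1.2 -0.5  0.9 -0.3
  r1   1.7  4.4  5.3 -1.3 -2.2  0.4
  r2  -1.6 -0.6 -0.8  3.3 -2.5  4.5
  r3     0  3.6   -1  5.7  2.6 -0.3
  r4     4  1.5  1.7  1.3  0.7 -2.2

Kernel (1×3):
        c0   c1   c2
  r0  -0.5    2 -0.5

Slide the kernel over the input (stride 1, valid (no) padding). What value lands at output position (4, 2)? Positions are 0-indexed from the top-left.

1.4

The receptive field on the input at this output position is [1.7 1.3 0.7]. Elementwise product with the kernel and sum: 1.7·-0.5 + 1.3·2 + 0.7·-0.5.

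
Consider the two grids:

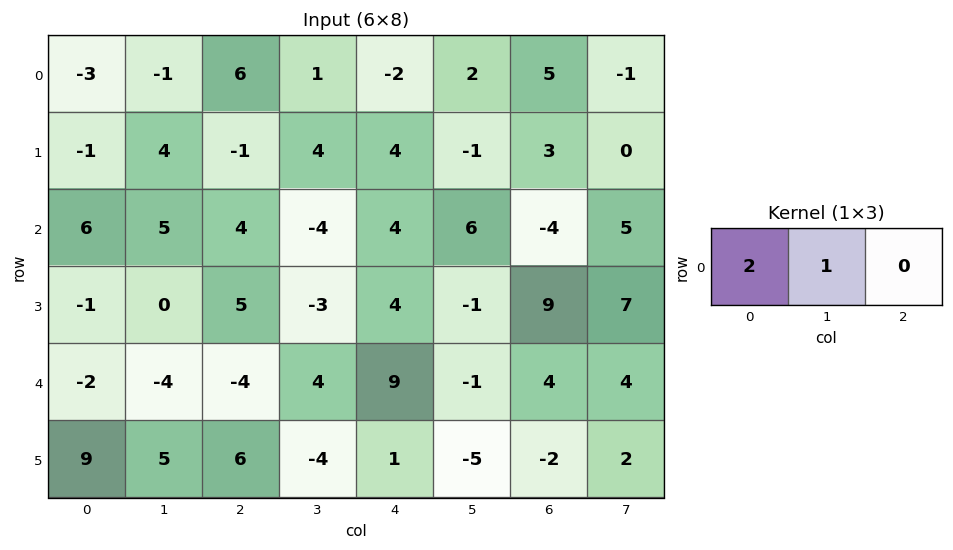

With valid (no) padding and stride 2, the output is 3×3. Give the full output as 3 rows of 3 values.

-7 13 -2
17 4 14
-8 -4 17

Output[0,0]: The receptive field on the input at this output position is [-3 -1 6]. Elementwise product with the kernel and sum: -3·2 + -1·1.
Output[0,1]: The receptive field on the input at this output position is [6 1 -2]. Elementwise product with the kernel and sum: 6·2 + 1·1.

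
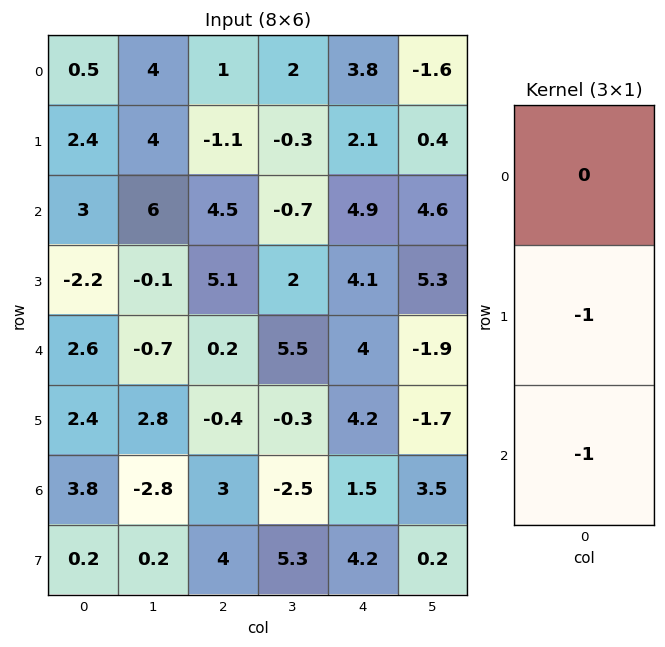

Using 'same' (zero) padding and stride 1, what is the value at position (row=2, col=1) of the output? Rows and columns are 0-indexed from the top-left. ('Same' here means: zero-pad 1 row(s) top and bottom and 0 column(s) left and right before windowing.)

The receptive field on the zero-padded input at this output position is [4 / 6 / -0.1]. Elementwise product with the kernel and sum: 6·-1 + -0.1·-1.

-5.9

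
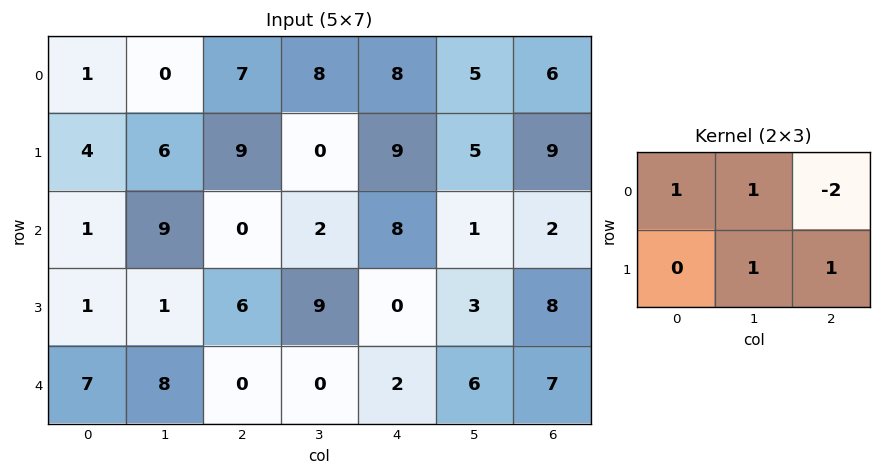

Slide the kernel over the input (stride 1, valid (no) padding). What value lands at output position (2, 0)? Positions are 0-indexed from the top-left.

The receptive field on the input at this output position is [1 9 0 / 1 1 6]. Elementwise product with the kernel and sum: 1·1 + 9·1 + 0·-2 + 1·1 + 6·1.

17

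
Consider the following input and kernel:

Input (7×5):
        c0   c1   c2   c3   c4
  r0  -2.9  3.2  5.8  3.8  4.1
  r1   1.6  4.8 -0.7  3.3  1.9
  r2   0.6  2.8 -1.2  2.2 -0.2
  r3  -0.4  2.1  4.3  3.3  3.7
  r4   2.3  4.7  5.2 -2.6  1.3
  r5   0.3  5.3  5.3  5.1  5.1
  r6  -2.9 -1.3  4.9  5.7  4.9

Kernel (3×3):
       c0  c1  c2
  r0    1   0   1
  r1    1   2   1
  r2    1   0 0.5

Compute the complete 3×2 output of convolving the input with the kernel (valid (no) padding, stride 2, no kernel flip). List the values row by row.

Output[0,0]: The receptive field on the input at this output position is [-2.9 3.2 5.8 / 1.6 4.8 -0.7 / 0.6 2.8 -1.2]. Elementwise product with the kernel and sum: -2.9·1 + 5.8·1 + 1.6·1 + 4.8·2 + -0.7·1 + 0.6·1 + -1.2·0.5.

13.4 16.4
12.4 19.05
23.25 34.45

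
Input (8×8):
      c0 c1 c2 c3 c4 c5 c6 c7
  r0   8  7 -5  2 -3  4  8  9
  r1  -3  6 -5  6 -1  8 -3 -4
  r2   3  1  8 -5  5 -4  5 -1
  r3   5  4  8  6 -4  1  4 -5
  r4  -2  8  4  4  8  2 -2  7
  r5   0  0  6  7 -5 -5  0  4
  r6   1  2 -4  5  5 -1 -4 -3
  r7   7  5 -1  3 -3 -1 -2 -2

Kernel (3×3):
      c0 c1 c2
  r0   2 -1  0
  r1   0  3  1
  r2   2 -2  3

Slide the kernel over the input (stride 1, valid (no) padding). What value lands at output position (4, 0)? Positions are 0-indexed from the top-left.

The receptive field on the input at this output position is [-2 8 4 / 0 0 6 / 1 2 -4]. Elementwise product with the kernel and sum: -2·2 + 8·-1 + 0·3 + 6·1 + 1·2 + 2·-2 + -4·3.

-20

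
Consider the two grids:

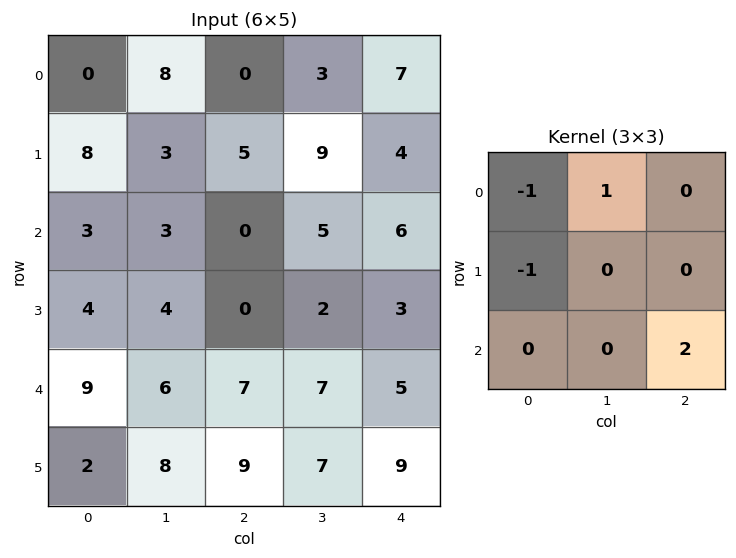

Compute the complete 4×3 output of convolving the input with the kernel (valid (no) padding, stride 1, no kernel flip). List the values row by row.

Output[0,0]: The receptive field on the input at this output position is [0 8 0 / 8 3 5 / 3 3 0]. Elementwise product with the kernel and sum: 0·-1 + 8·1 + 8·-1 + 0·2.
Output[0,1]: The receptive field on the input at this output position is [8 0 3 / 3 5 9 / 3 0 5]. Elementwise product with the kernel and sum: 8·-1 + 0·1 + 3·-1 + 5·2.

0 -1 10
-8 3 10
10 7 15
9 4 13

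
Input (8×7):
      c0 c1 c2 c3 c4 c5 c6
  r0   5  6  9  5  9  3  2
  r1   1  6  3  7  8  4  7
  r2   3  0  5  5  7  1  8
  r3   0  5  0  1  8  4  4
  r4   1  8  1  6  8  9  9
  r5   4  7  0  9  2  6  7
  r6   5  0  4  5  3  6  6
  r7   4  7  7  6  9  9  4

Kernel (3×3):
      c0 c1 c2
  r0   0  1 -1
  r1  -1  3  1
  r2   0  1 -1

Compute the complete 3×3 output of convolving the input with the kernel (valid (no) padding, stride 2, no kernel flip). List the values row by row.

12 20 5
17 7 1
20 29 23

Output[0,0]: The receptive field on the input at this output position is [5 6 9 / 1 6 3 / 3 0 5]. Elementwise product with the kernel and sum: 6·1 + 9·-1 + 1·-1 + 6·3 + 3·1 + 0·1 + 5·-1.
Output[0,1]: The receptive field on the input at this output position is [9 5 9 / 3 7 8 / 5 5 7]. Elementwise product with the kernel and sum: 5·1 + 9·-1 + 3·-1 + 7·3 + 8·1 + 5·1 + 7·-1.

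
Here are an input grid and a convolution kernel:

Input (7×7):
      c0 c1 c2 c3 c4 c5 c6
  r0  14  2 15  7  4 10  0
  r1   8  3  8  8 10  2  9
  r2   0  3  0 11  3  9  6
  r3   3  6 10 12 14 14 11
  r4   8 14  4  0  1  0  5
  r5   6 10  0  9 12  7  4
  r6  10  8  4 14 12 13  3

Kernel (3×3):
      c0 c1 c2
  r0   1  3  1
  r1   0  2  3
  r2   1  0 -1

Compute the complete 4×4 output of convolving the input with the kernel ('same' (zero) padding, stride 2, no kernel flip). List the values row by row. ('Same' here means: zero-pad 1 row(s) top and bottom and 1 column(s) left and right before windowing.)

Output[0,0]: The receptive field on the zero-padded input at this output position is [0 0 0 / 0 14 2 / 0 8 3]. Elementwise product with the kernel and sum: 0·1 + 0·3 + 0·1 + 14·2 + 2·3 + 0·1 + 3·-1.
Output[0,1]: The receptive field on the zero-padded input at this output position is [0 0 0 / 2 15 7 / 3 8 8]. Elementwise product with the kernel and sum: 0·1 + 0·3 + 0·1 + 15·2 + 7·3 + 3·1 + 8·-1.

31 46 44 2
30 62 71 55
63 57 72 64
72 69 115 25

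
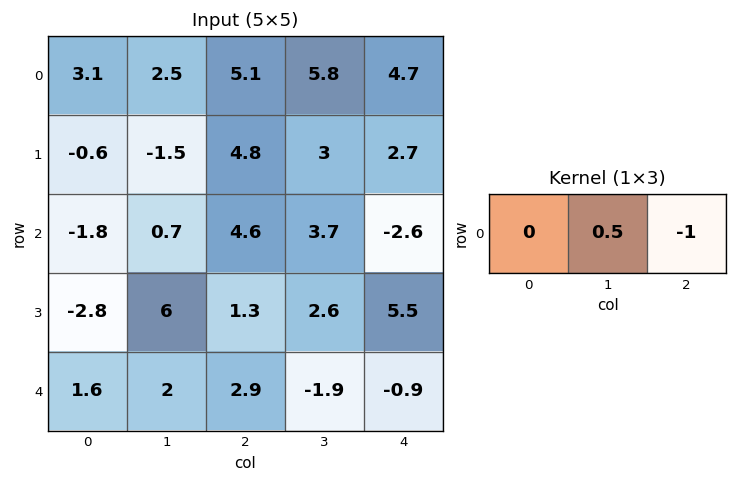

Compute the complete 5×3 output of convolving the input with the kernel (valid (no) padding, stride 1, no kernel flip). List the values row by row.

Output[0,0]: The receptive field on the input at this output position is [3.1 2.5 5.1]. Elementwise product with the kernel and sum: 2.5·0.5 + 5.1·-1.
Output[0,1]: The receptive field on the input at this output position is [2.5 5.1 5.8]. Elementwise product with the kernel and sum: 5.1·0.5 + 5.8·-1.

-3.85 -3.25 -1.8
-5.55 -0.6 -1.2
-4.25 -1.4 4.45
1.7 -1.95 -4.2
-1.9 3.35 -0.05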